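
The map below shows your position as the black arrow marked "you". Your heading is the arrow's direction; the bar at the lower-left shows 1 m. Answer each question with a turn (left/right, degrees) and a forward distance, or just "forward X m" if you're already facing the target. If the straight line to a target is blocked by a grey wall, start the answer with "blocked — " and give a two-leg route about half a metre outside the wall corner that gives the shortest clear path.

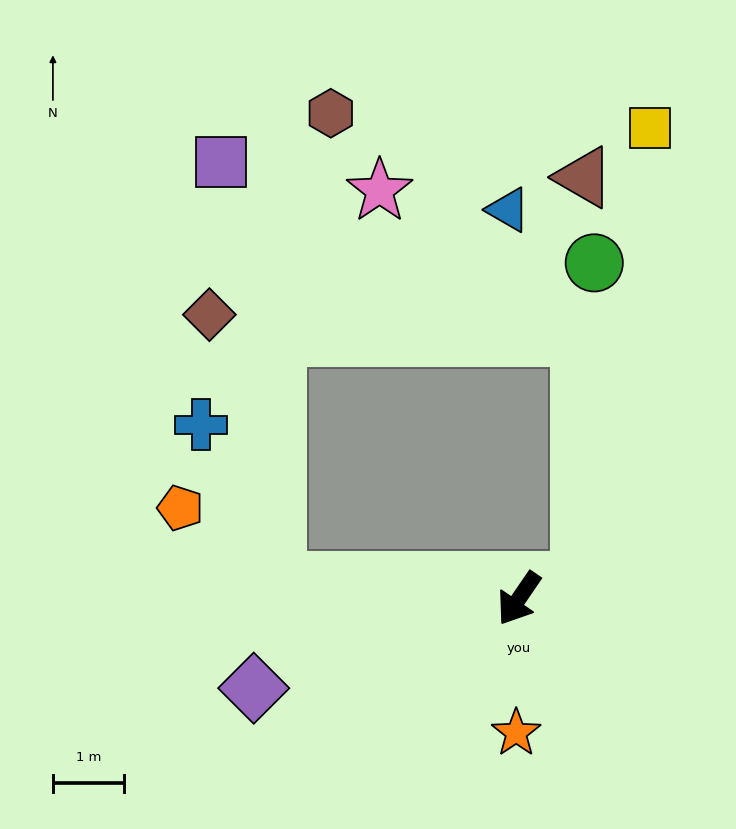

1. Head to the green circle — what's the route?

blocked — turn left 139°, forward 0.9 m, then turn left 73°, forward 4.5 m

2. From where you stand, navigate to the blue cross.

blocked — turn right 60°, forward 3.4 m, then turn right 60°, forward 2.5 m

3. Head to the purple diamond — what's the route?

turn right 37°, forward 4.0 m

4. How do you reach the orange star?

turn left 33°, forward 1.9 m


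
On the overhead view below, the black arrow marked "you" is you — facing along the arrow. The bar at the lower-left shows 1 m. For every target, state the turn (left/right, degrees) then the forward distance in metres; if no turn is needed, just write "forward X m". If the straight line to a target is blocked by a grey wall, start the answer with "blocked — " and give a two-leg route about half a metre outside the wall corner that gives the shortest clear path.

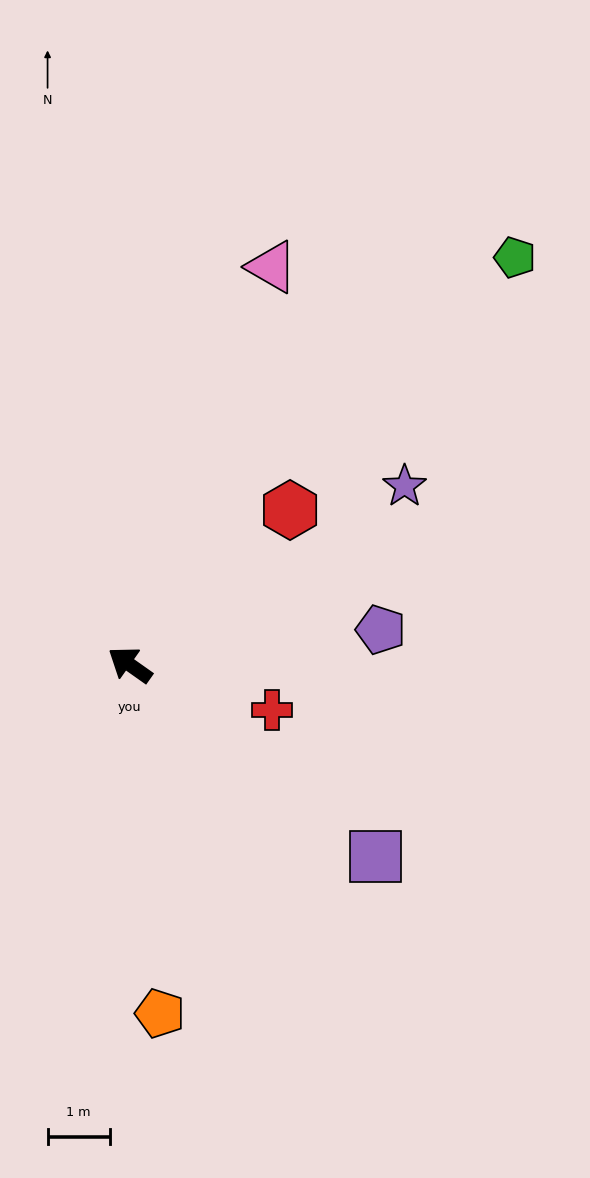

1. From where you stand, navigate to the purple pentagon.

turn right 137°, forward 4.1 m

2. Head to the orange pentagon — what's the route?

turn left 130°, forward 5.6 m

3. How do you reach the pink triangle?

turn right 74°, forward 6.8 m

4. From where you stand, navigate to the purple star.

turn right 112°, forward 5.3 m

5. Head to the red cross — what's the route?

turn right 162°, forward 2.4 m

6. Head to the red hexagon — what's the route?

turn right 101°, forward 3.6 m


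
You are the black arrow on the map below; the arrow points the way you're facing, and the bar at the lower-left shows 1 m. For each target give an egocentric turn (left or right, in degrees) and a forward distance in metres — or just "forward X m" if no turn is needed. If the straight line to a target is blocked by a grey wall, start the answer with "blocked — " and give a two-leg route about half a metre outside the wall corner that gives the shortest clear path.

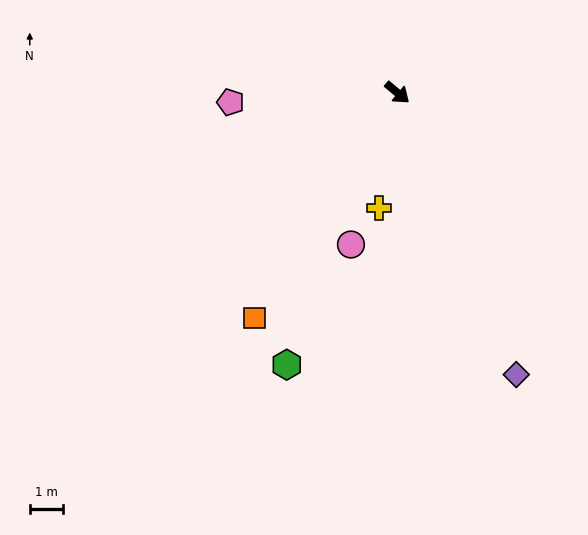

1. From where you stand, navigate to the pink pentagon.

turn right 137°, forward 4.9 m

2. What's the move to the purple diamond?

turn right 27°, forward 9.1 m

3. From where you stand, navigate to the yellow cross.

turn right 59°, forward 3.5 m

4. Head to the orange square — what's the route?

turn right 83°, forward 7.9 m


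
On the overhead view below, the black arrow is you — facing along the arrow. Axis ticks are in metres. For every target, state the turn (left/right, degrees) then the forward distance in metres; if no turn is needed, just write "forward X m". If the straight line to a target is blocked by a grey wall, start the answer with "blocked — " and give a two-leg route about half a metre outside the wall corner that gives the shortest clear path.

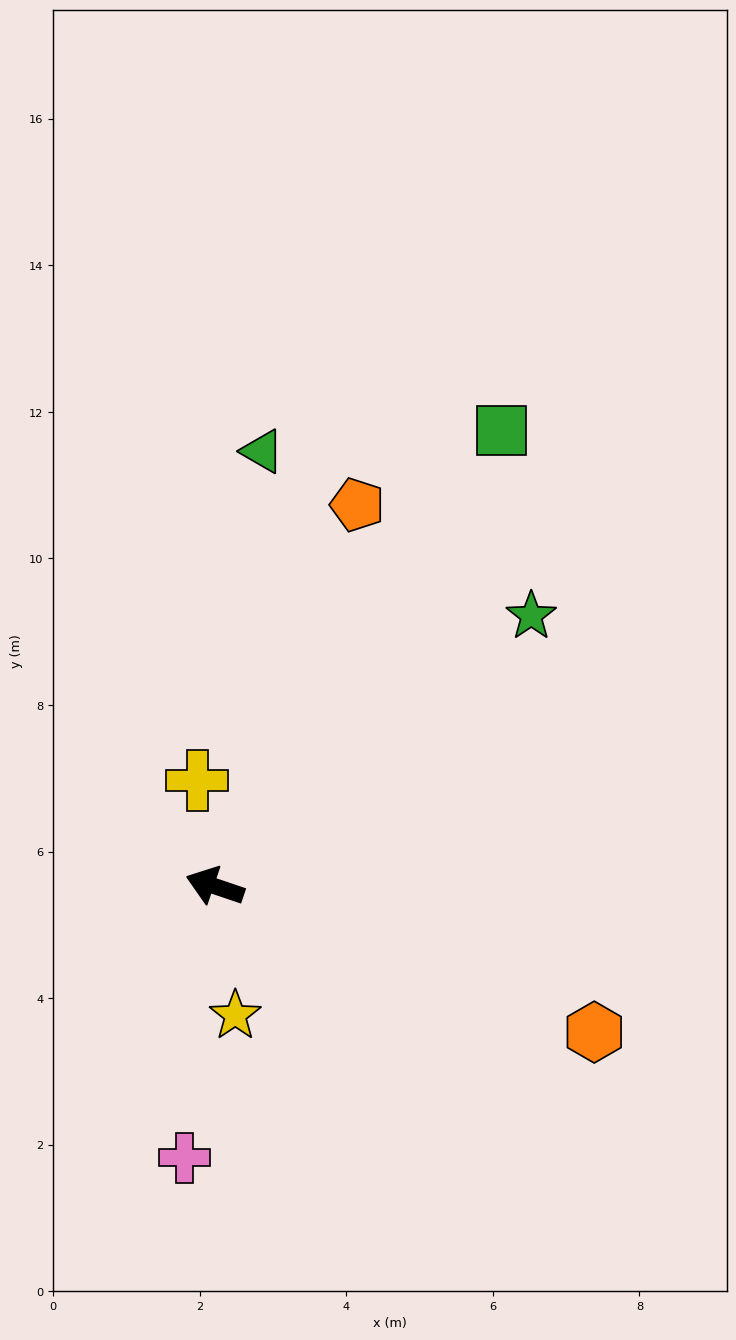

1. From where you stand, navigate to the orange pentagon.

turn right 92°, forward 5.6 m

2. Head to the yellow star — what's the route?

turn left 118°, forward 1.8 m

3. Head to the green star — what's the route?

turn right 121°, forward 5.7 m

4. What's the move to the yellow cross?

turn right 62°, forward 1.5 m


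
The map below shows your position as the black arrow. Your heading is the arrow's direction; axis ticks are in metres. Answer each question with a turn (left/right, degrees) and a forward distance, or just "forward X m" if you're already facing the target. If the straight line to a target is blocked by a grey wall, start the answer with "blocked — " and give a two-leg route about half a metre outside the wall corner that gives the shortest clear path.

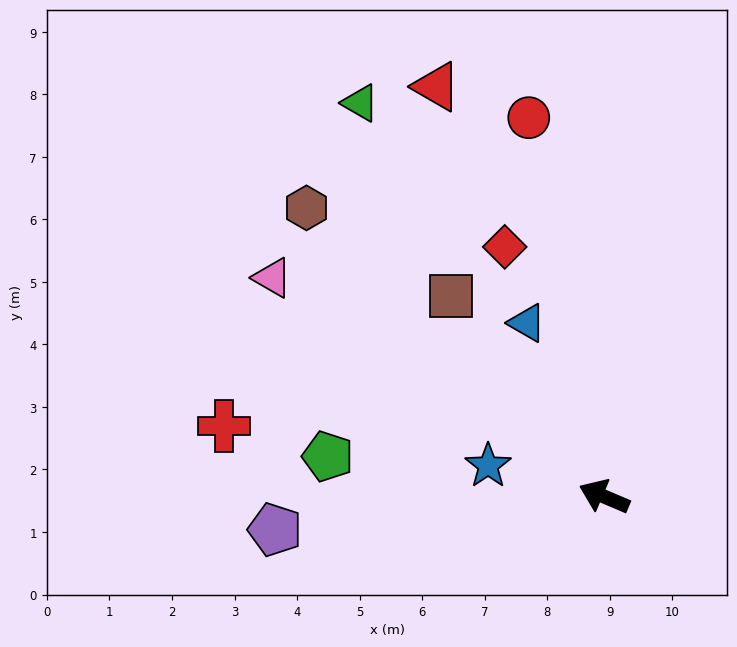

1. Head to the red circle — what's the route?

turn right 56°, forward 6.2 m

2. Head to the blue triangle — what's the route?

turn right 43°, forward 3.0 m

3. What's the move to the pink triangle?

turn right 10°, forward 6.4 m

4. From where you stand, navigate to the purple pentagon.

turn left 29°, forward 5.3 m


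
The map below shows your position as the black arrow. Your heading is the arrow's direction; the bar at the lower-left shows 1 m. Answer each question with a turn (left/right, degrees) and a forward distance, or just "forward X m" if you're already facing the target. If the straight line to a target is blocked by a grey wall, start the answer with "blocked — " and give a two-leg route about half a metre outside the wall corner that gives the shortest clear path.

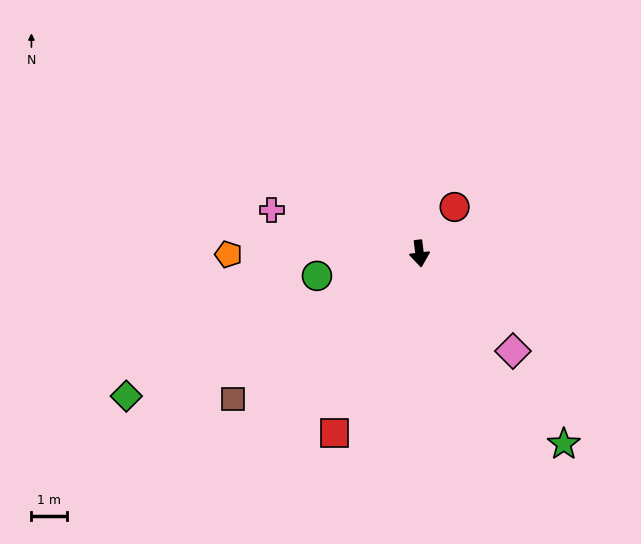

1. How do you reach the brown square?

turn right 59°, forward 6.6 m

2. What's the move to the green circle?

turn right 85°, forward 2.9 m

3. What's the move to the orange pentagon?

turn right 97°, forward 5.3 m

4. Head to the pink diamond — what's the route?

turn left 37°, forward 3.8 m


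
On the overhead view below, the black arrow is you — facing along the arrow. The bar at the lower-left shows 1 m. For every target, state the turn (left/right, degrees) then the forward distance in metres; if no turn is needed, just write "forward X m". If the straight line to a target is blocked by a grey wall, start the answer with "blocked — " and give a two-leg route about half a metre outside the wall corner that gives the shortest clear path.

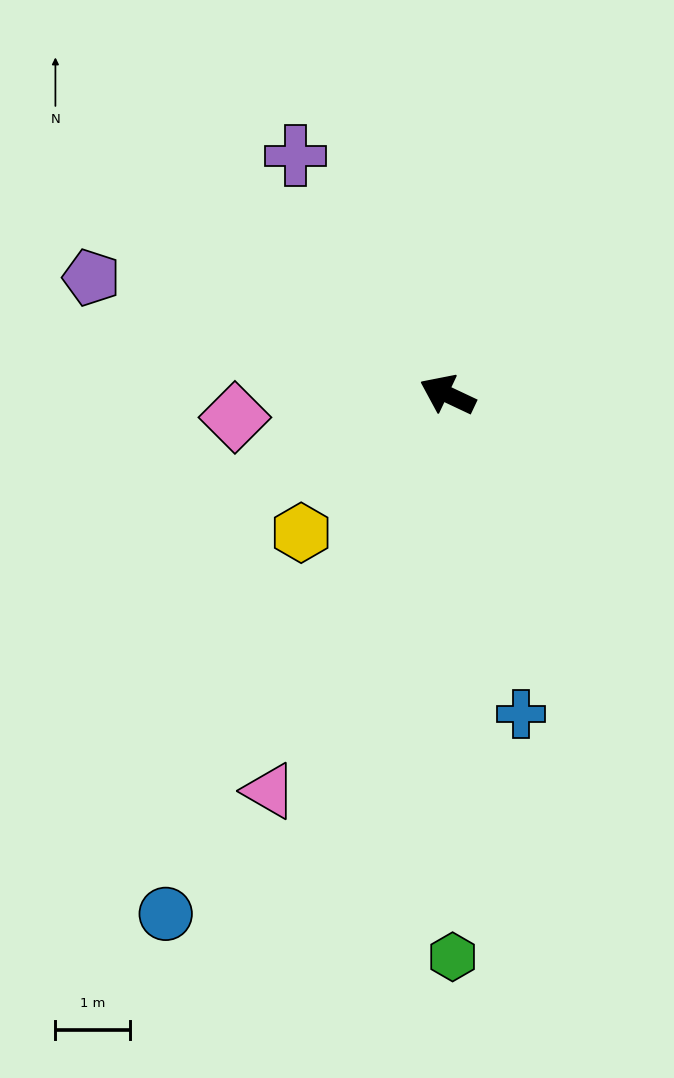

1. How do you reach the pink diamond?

turn left 31°, forward 2.9 m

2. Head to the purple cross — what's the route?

turn right 32°, forward 3.8 m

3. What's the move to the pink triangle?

turn left 91°, forward 5.8 m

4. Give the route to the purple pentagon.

turn left 7°, forward 5.0 m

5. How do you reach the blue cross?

turn left 128°, forward 4.4 m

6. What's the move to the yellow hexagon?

turn left 69°, forward 2.7 m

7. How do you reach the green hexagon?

turn left 116°, forward 7.5 m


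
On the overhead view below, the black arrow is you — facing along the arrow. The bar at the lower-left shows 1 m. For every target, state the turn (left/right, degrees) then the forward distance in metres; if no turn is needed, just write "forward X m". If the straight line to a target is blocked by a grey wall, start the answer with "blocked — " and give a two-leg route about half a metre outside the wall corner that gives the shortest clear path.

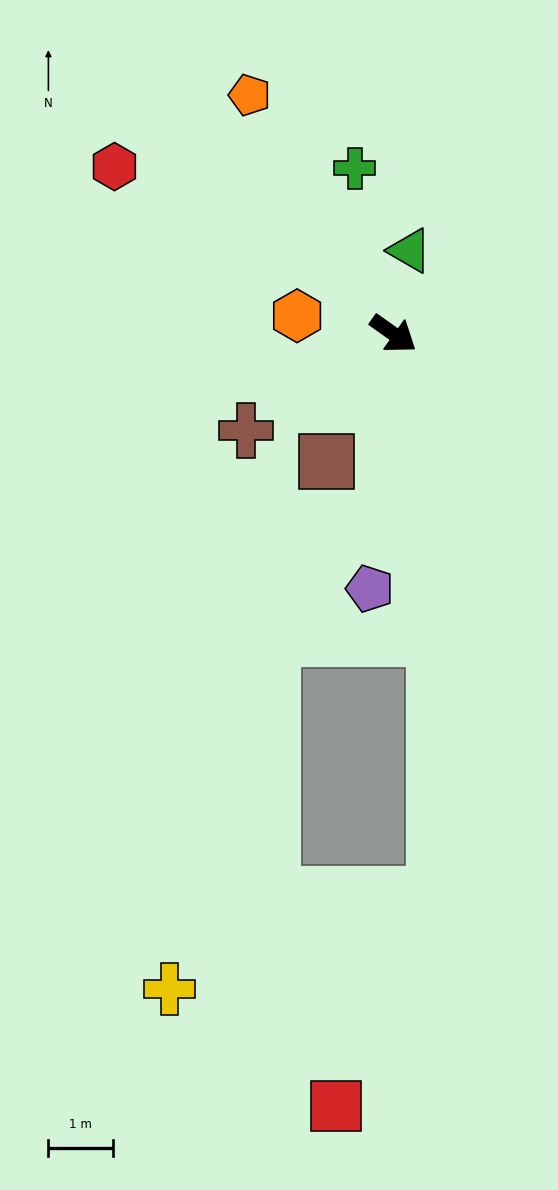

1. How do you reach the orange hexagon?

turn right 155°, forward 1.5 m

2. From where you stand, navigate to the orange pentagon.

turn left 157°, forward 4.3 m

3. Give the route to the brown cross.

turn right 111°, forward 2.7 m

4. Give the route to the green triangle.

turn left 114°, forward 1.3 m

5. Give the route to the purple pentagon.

turn right 60°, forward 3.9 m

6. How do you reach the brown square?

turn right 82°, forward 2.2 m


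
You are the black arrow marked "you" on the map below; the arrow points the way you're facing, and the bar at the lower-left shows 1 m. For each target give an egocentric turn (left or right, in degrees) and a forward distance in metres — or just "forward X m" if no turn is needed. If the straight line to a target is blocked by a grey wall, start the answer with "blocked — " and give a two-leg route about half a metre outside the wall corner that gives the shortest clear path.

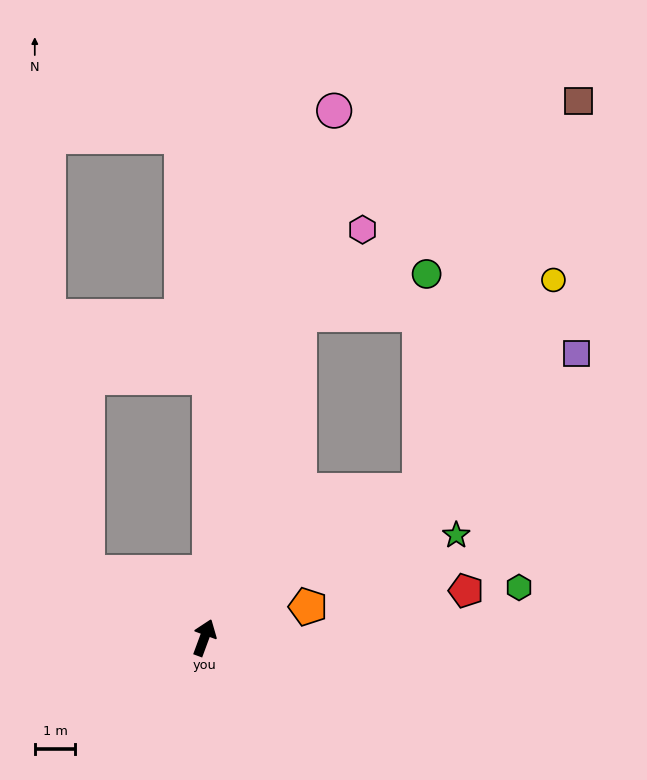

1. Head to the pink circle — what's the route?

turn left 6°, forward 13.3 m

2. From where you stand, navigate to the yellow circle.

blocked — turn right 35°, forward 6.4 m, then turn left 23°, forward 6.1 m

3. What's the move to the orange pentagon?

turn right 53°, forward 2.7 m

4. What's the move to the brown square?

blocked — turn right 35°, forward 6.4 m, then turn left 33°, forward 10.3 m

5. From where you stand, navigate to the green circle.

blocked — turn left 4°, forward 8.3 m, then turn right 56°, forward 3.3 m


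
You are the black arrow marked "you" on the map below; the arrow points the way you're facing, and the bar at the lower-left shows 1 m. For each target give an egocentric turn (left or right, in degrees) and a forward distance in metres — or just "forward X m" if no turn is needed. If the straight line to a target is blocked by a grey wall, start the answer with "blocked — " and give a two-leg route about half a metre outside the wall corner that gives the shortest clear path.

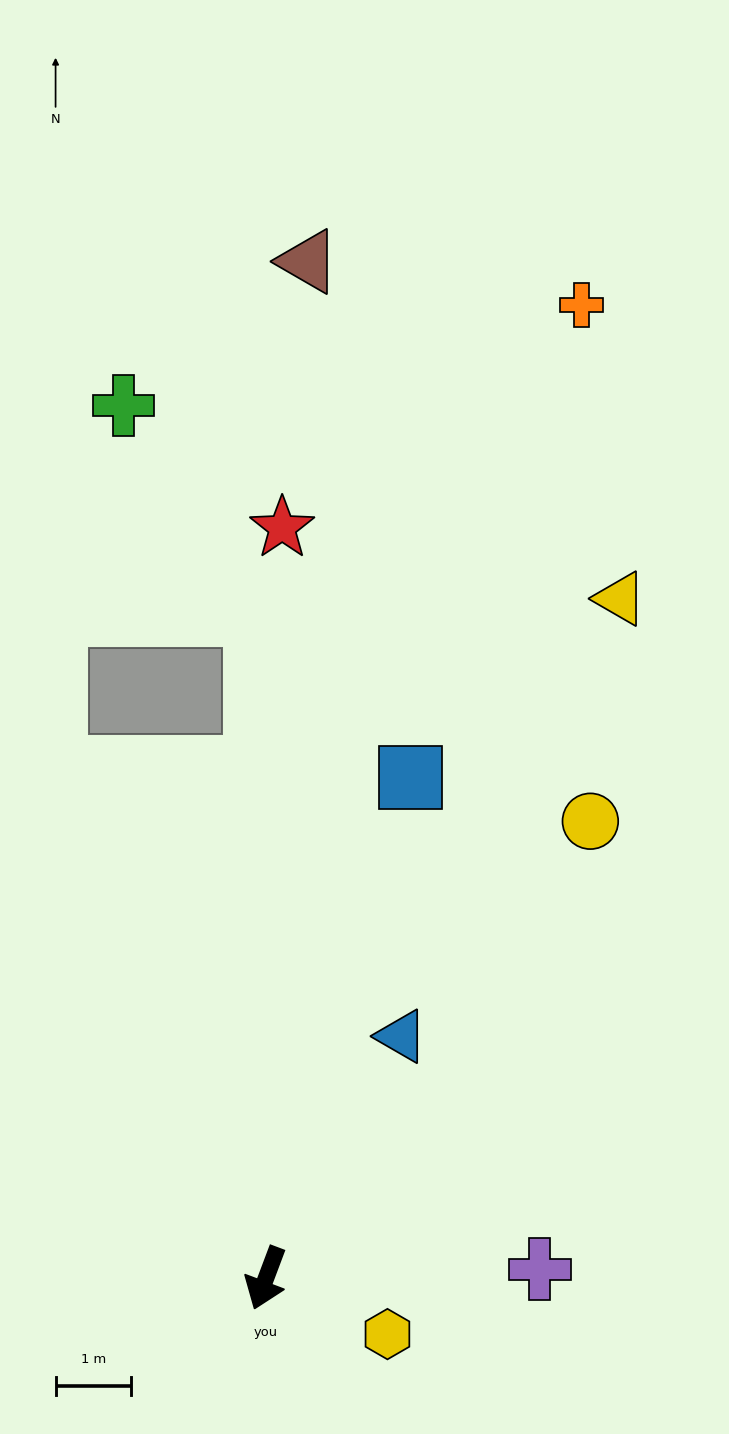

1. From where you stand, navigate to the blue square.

turn right 175°, forward 6.9 m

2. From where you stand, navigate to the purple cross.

turn left 113°, forward 3.6 m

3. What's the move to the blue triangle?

turn left 171°, forward 3.7 m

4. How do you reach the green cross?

blocked — turn right 159°, forward 8.8 m, then turn left 32°, forward 3.3 m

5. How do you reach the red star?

turn right 161°, forward 10.0 m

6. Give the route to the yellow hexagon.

turn left 86°, forward 1.8 m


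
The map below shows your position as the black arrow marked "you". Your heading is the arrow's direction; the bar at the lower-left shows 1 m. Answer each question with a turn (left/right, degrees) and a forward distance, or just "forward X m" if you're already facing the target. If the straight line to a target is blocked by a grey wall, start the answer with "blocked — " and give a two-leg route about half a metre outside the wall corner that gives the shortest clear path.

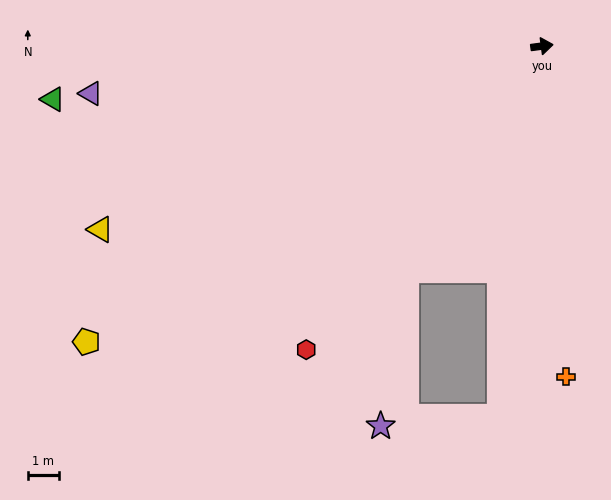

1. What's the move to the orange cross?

turn right 93°, forward 10.7 m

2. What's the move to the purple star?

blocked — turn right 129°, forward 8.5 m, then turn left 22°, forward 5.1 m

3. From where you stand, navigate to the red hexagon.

turn right 135°, forward 12.4 m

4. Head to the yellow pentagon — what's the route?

turn right 155°, forward 17.6 m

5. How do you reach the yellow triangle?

turn right 165°, forward 15.5 m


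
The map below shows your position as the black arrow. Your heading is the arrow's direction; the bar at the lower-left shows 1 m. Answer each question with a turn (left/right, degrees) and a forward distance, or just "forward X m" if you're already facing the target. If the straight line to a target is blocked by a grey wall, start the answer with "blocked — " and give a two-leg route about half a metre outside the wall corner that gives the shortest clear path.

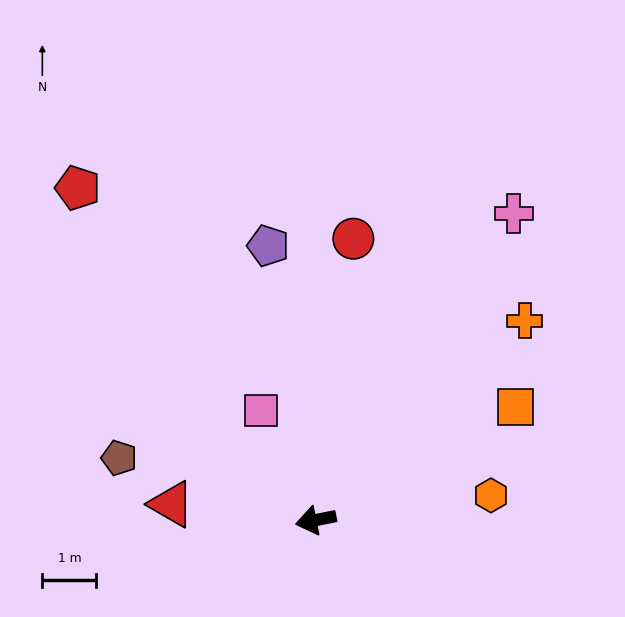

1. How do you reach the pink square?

turn right 75°, forward 2.3 m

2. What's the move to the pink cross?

turn right 134°, forward 6.7 m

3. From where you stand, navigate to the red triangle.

turn right 18°, forward 2.7 m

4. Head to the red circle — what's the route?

turn right 109°, forward 5.2 m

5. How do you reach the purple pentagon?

turn right 92°, forward 5.1 m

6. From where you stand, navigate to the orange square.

turn right 162°, forward 4.2 m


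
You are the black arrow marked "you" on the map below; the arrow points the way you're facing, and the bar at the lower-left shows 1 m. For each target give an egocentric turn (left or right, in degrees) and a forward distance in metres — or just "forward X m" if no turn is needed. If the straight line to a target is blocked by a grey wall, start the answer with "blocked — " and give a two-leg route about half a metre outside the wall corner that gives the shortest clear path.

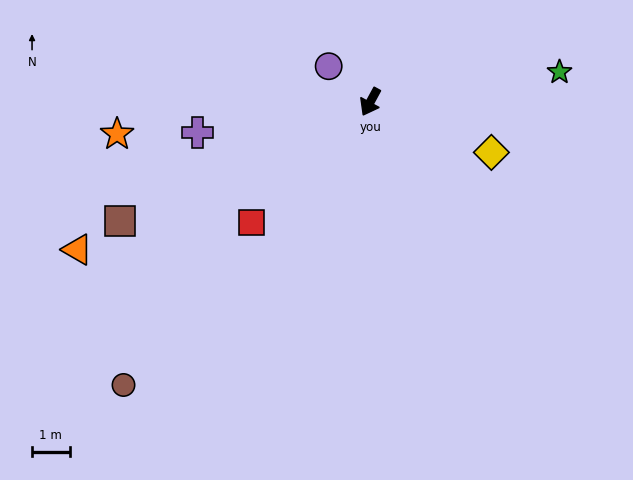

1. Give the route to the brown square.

turn right 36°, forward 7.4 m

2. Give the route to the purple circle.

turn right 102°, forward 1.5 m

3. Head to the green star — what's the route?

turn left 127°, forward 5.1 m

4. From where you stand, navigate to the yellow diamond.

turn left 96°, forward 3.5 m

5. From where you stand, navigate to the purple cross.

turn right 51°, forward 4.7 m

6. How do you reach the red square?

turn right 16°, forward 4.5 m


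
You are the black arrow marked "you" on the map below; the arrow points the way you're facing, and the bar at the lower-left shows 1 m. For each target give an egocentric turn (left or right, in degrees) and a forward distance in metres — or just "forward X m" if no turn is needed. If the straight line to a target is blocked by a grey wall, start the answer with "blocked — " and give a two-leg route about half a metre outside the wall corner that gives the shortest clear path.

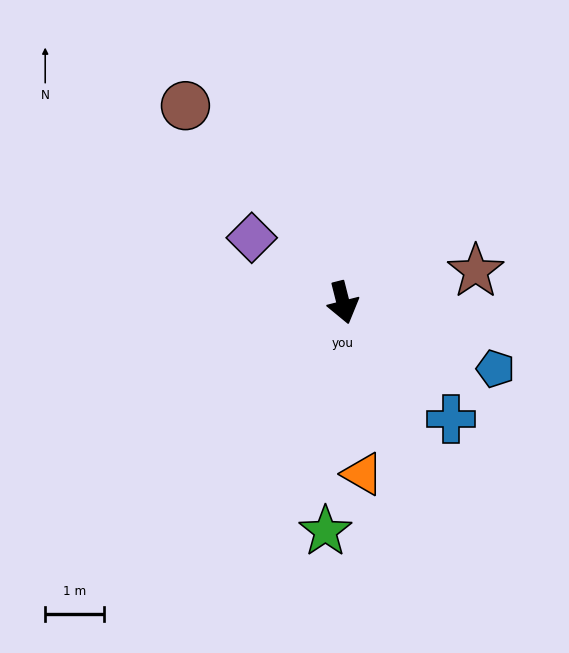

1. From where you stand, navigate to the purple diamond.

turn right 140°, forward 1.9 m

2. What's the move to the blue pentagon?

turn left 52°, forward 2.8 m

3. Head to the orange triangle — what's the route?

turn right 8°, forward 2.9 m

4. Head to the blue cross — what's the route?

turn left 29°, forward 2.7 m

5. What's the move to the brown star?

turn left 89°, forward 2.3 m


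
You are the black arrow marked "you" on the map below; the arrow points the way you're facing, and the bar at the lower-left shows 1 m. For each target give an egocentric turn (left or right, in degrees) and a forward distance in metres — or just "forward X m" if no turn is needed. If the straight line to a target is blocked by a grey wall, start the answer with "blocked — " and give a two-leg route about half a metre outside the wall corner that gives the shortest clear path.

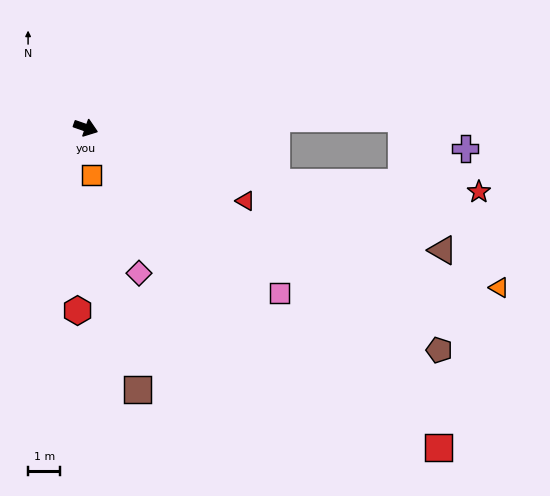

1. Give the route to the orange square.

turn right 64°, forward 1.5 m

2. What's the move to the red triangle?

turn right 5°, forward 5.5 m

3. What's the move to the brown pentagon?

turn right 13°, forward 13.0 m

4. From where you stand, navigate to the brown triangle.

forward 11.7 m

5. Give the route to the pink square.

turn right 21°, forward 7.9 m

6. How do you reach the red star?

blocked — turn left 3°, forward 6.2 m, then turn left 14°, forward 6.3 m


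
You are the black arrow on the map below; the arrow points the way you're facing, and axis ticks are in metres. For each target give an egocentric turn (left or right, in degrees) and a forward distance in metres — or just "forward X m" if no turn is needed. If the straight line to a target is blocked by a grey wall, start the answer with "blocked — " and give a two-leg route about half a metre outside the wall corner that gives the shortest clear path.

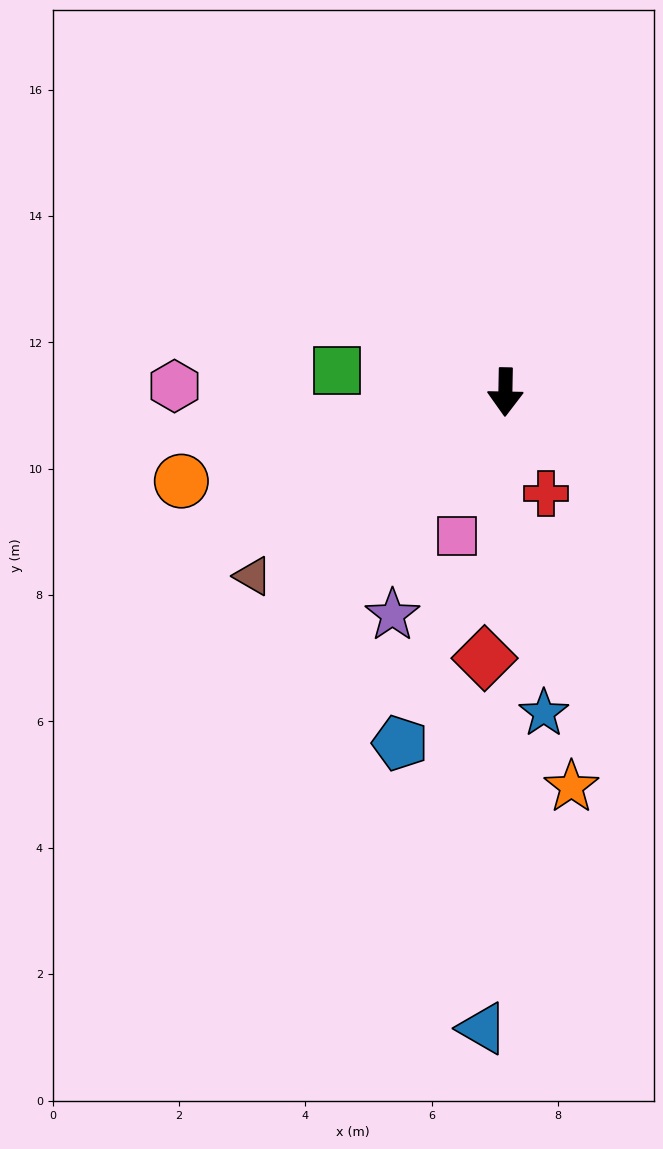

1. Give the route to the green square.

turn right 96°, forward 2.7 m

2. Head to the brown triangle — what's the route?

turn right 53°, forward 4.9 m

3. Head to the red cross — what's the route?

turn left 23°, forward 1.7 m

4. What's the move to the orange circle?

turn right 74°, forward 5.3 m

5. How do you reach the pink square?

turn right 18°, forward 2.4 m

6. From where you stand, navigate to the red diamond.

turn right 3°, forward 4.2 m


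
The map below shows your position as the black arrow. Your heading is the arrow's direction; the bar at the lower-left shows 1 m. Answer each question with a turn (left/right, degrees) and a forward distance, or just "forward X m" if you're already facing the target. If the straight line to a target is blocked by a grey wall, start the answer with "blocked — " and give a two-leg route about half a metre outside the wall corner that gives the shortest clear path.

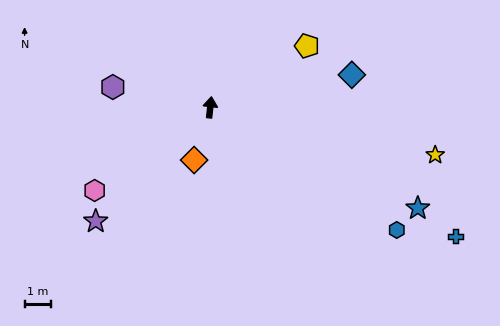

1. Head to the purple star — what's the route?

turn left 141°, forward 6.2 m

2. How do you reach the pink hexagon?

turn left 132°, forward 5.4 m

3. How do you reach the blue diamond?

turn right 71°, forward 5.5 m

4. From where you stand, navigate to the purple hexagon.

turn left 85°, forward 3.8 m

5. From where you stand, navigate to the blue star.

turn right 110°, forward 8.8 m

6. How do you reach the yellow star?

turn right 96°, forward 8.8 m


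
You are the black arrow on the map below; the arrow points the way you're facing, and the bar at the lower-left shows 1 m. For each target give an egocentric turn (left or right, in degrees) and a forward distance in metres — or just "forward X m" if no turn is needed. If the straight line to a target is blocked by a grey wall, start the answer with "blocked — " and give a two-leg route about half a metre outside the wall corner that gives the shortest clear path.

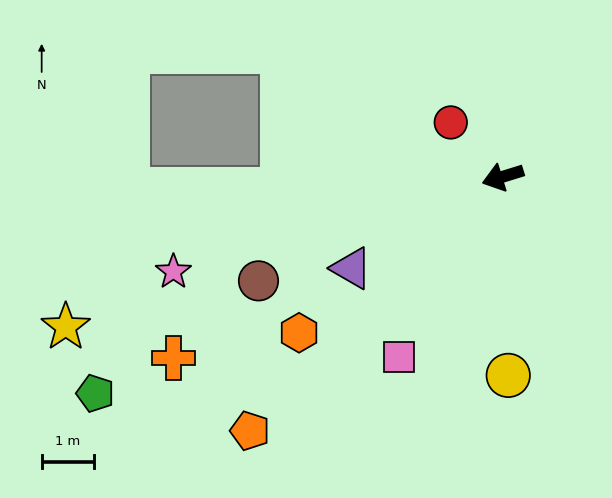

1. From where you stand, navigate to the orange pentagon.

turn left 28°, forward 6.9 m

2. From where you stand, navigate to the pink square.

turn left 43°, forward 4.0 m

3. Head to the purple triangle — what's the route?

turn left 14°, forward 3.4 m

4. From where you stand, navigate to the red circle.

turn right 63°, forward 1.4 m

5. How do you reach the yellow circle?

turn left 74°, forward 3.8 m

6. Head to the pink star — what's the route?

forward 6.6 m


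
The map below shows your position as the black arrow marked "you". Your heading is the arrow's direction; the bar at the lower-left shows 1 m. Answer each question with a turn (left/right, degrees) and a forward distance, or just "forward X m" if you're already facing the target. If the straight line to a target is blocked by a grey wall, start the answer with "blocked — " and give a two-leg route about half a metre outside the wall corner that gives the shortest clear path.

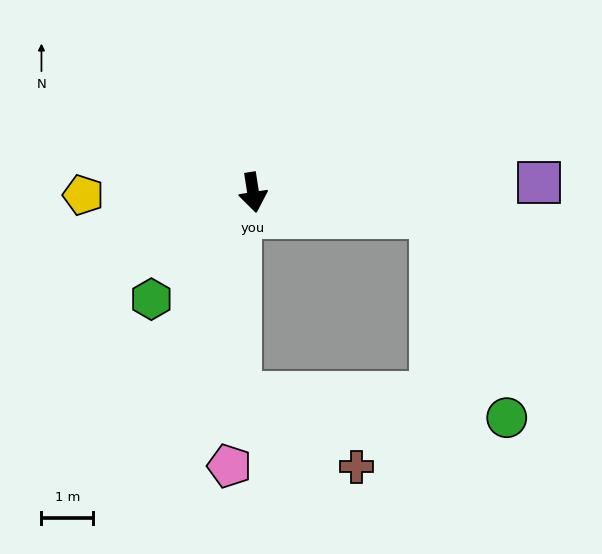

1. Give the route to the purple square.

turn left 83°, forward 5.5 m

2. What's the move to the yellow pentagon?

turn right 98°, forward 3.3 m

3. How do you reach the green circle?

blocked — turn left 73°, forward 3.5 m, then turn right 61°, forward 4.1 m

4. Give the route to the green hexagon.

turn right 52°, forward 2.9 m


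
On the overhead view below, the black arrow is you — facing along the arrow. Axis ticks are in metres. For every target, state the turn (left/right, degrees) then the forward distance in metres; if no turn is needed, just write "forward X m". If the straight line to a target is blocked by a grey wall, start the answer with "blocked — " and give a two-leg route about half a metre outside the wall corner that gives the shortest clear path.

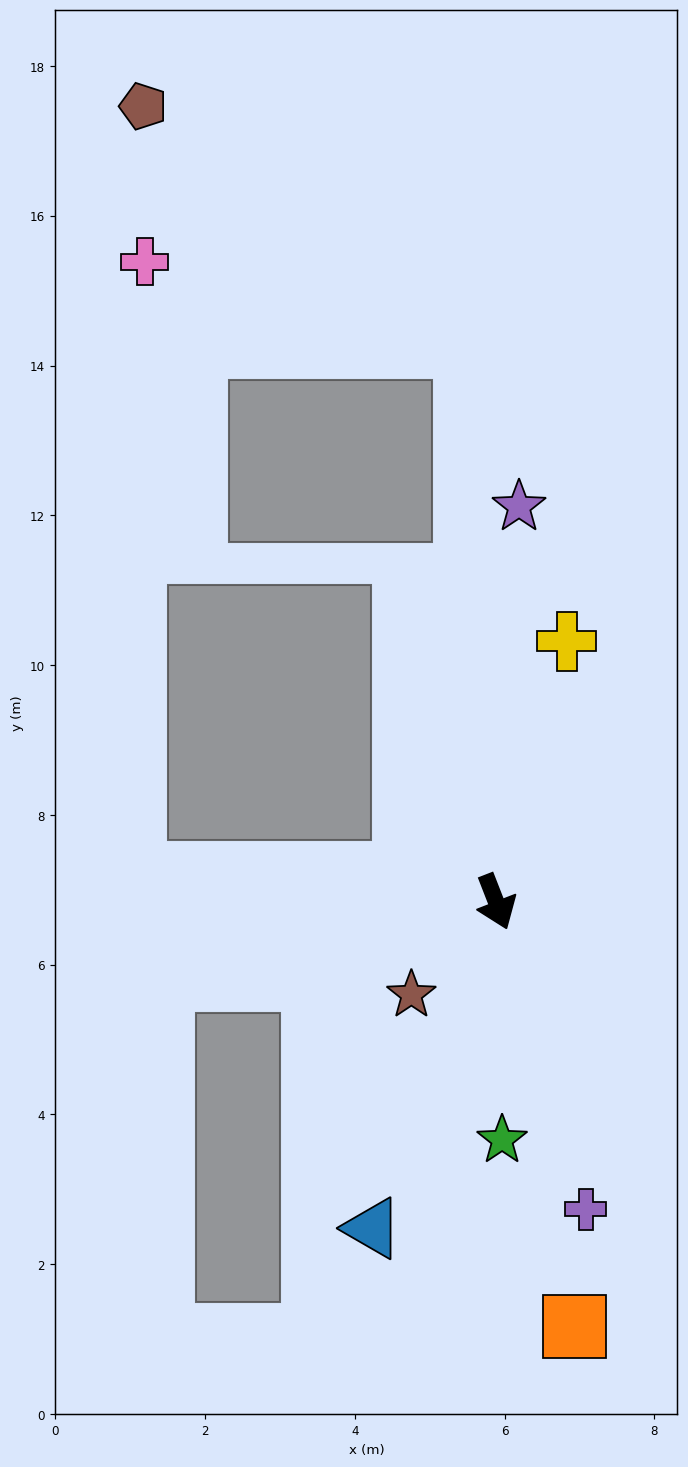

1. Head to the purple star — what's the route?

turn left 155°, forward 5.3 m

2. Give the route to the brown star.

turn right 64°, forward 1.7 m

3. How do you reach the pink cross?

blocked — turn left 162°, forward 7.4 m, then turn left 72°, forward 4.4 m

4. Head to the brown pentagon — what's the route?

blocked — turn left 162°, forward 7.4 m, then turn left 50°, forward 5.4 m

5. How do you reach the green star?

turn right 20°, forward 3.2 m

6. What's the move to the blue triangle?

turn right 42°, forward 4.7 m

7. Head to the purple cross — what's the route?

turn right 5°, forward 4.3 m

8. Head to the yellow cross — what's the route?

turn left 144°, forward 3.6 m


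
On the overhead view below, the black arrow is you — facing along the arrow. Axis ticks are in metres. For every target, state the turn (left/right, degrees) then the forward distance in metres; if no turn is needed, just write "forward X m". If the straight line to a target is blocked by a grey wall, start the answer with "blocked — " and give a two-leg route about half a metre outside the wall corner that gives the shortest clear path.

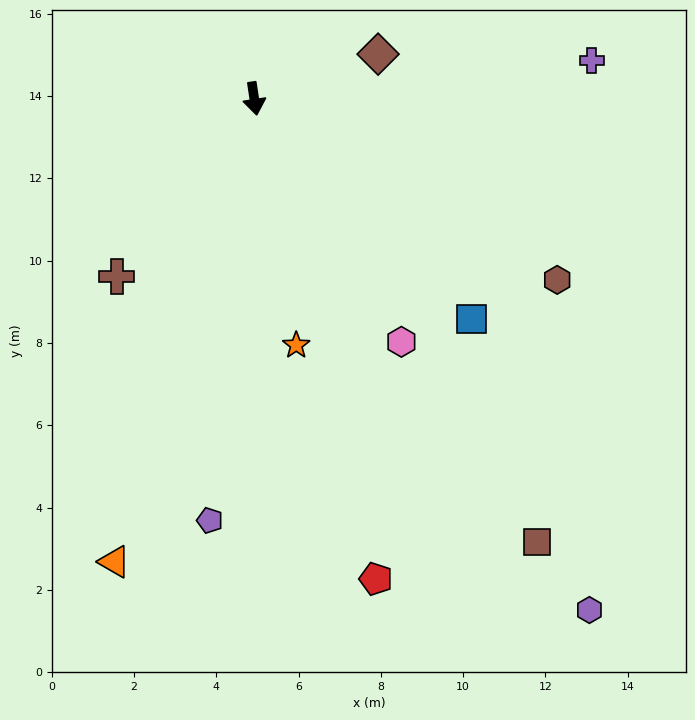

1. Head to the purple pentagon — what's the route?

turn right 15°, forward 10.3 m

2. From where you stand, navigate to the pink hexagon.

turn left 23°, forward 6.9 m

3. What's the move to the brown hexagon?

turn left 51°, forward 8.6 m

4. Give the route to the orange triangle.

turn right 25°, forward 11.8 m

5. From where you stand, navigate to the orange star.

forward 6.1 m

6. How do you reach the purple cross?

turn left 88°, forward 8.2 m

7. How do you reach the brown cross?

turn right 46°, forward 5.5 m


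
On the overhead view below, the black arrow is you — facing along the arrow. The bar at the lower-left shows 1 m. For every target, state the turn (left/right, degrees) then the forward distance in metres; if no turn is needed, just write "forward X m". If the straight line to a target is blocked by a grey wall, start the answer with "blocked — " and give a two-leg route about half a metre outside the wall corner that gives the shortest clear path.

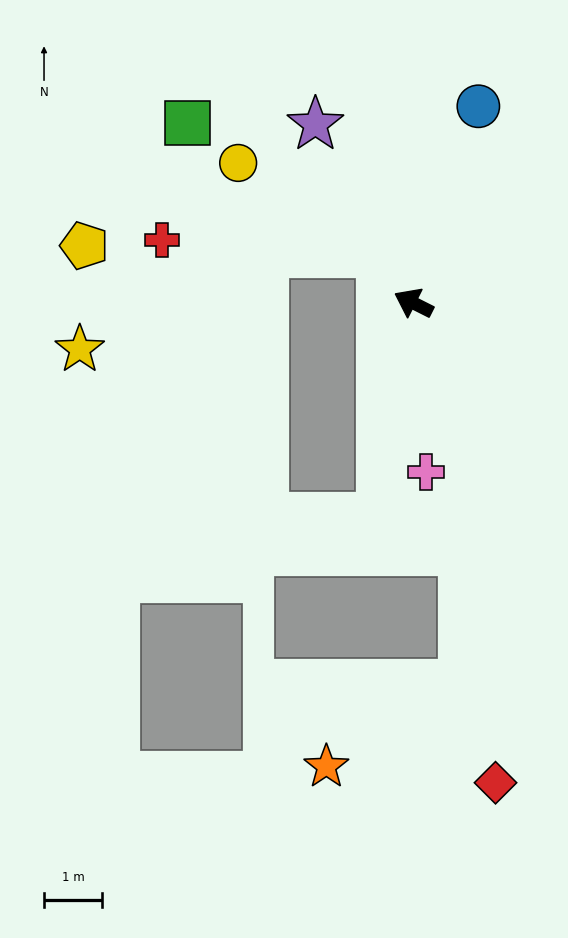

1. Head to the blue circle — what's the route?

turn right 82°, forward 3.6 m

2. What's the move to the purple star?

turn right 35°, forward 3.5 m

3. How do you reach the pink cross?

turn left 121°, forward 2.9 m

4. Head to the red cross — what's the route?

blocked — turn right 30°, forward 1.0 m, then turn left 53°, forward 3.8 m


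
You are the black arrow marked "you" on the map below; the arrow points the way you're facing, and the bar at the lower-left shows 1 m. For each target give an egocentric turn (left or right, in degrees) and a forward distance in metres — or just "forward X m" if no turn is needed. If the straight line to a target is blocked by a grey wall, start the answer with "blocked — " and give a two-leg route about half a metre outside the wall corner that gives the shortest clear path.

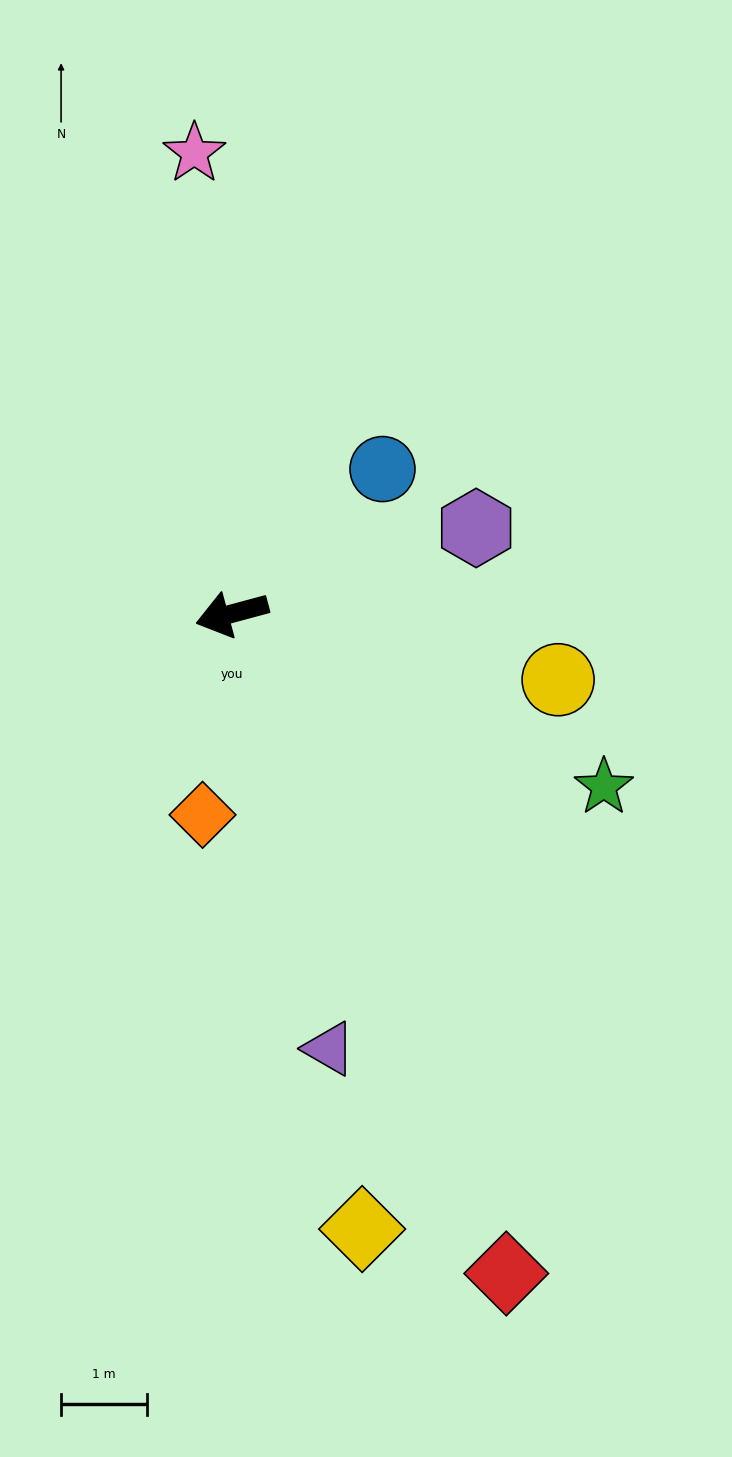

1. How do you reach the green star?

turn left 140°, forward 4.8 m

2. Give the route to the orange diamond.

turn left 67°, forward 2.4 m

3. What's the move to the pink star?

turn right 100°, forward 5.4 m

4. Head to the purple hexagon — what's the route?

turn right 176°, forward 3.0 m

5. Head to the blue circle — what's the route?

turn right 151°, forward 2.4 m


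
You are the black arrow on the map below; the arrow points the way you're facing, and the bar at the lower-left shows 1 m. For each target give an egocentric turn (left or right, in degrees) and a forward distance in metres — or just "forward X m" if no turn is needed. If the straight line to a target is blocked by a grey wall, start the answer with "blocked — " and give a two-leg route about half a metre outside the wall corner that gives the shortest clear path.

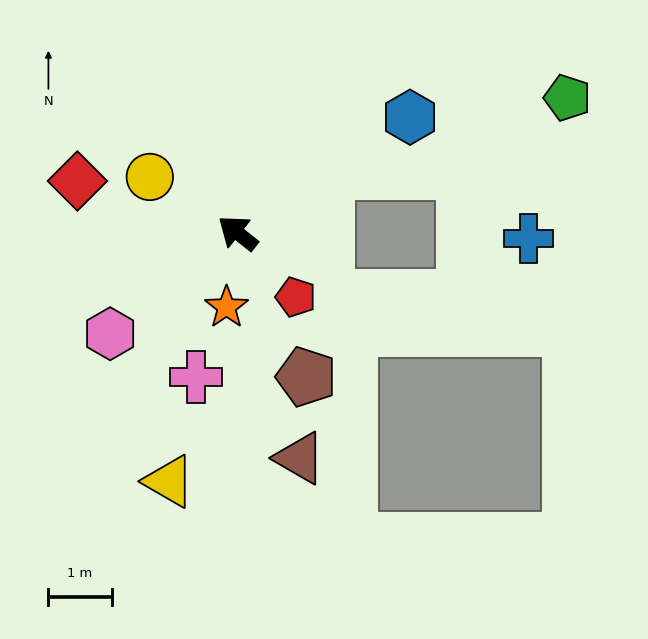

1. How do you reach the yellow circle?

turn left 6°, forward 1.6 m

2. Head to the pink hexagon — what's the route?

turn left 77°, forward 2.6 m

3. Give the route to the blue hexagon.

turn right 108°, forward 3.3 m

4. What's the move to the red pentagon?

turn left 171°, forward 1.4 m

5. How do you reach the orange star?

turn left 120°, forward 1.2 m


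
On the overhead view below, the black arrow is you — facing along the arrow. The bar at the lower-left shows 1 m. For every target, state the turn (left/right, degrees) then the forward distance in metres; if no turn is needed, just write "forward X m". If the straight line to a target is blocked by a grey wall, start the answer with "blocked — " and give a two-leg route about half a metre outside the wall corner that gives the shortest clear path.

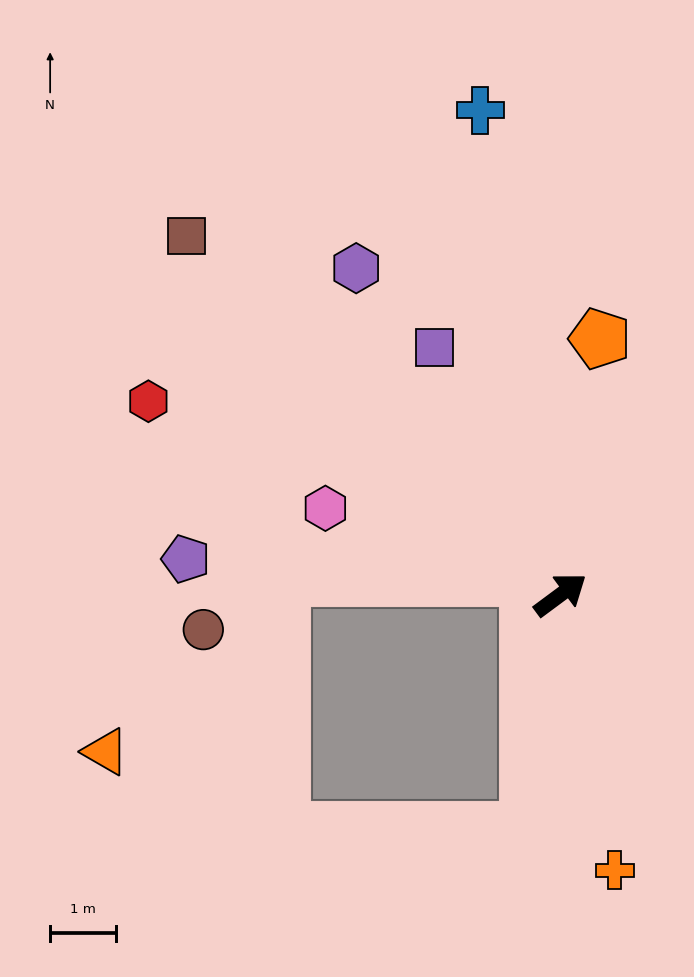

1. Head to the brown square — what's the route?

turn left 100°, forward 7.9 m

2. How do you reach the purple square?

turn left 80°, forward 4.2 m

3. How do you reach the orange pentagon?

turn left 45°, forward 3.9 m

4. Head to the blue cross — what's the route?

turn left 63°, forward 7.5 m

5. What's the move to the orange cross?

turn right 115°, forward 4.3 m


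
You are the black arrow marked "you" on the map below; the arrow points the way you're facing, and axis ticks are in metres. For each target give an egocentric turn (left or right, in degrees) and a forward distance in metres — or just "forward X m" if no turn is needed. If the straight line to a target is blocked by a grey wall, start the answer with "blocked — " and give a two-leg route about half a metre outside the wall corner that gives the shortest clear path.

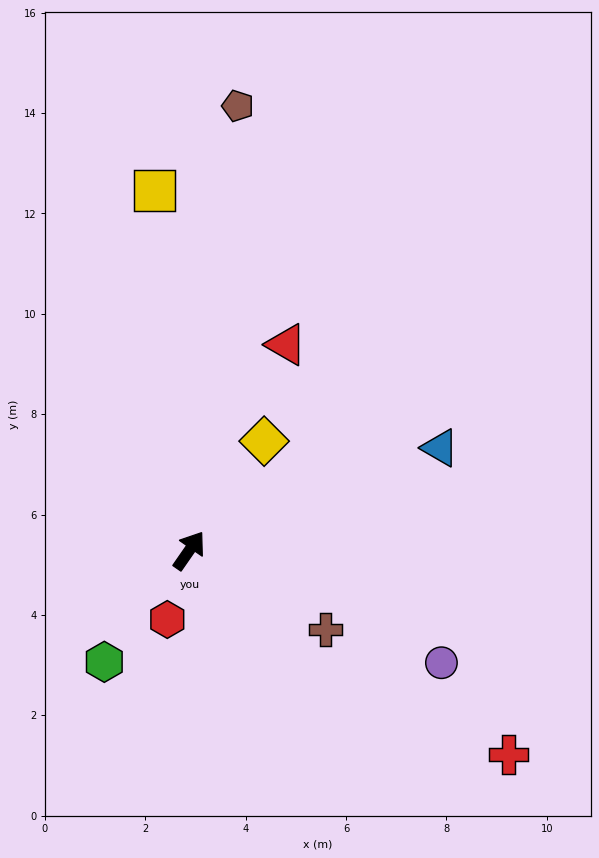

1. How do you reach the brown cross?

turn right 85°, forward 3.1 m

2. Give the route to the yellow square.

turn left 40°, forward 7.2 m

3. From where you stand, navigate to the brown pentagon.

turn left 28°, forward 8.9 m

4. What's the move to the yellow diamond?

forward 2.6 m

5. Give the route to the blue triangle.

turn right 33°, forward 5.4 m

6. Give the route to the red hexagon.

turn right 163°, forward 1.4 m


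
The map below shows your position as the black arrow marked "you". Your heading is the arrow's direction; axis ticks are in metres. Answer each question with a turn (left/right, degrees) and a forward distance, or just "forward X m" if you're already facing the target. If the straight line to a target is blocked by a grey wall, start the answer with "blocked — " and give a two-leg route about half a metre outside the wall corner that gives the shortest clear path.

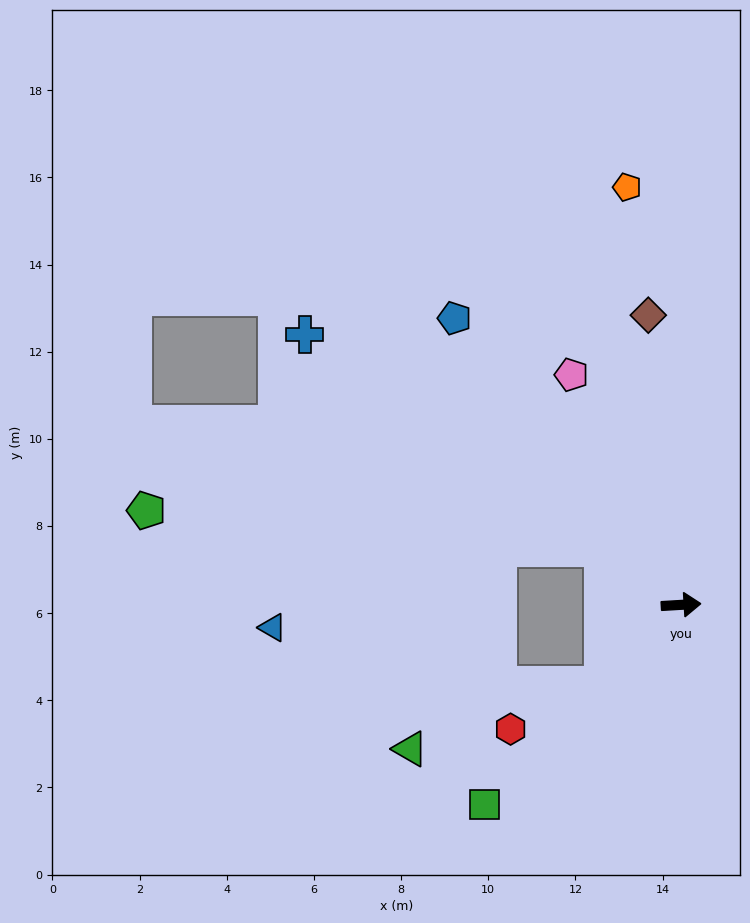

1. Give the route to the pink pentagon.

turn left 112°, forward 5.8 m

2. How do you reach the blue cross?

turn left 141°, forward 10.6 m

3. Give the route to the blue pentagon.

turn left 125°, forward 8.4 m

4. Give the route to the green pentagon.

blocked — turn left 141°, forward 2.2 m, then turn left 31°, forward 10.5 m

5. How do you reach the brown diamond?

turn left 93°, forward 6.7 m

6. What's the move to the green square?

turn right 138°, forward 6.4 m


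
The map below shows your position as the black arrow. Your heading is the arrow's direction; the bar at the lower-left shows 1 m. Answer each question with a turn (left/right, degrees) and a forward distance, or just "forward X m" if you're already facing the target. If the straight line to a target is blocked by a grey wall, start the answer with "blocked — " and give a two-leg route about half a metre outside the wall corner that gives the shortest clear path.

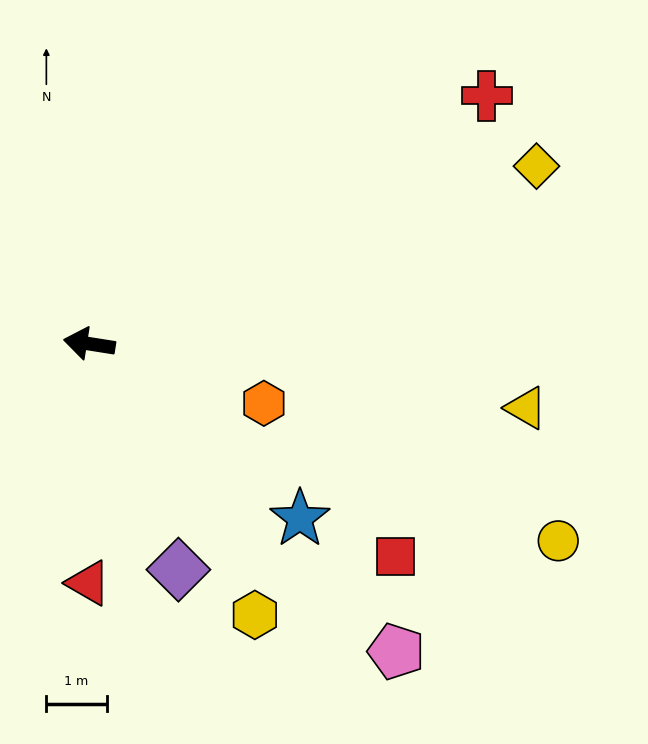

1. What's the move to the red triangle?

turn left 99°, forward 4.0 m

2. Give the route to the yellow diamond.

turn right 149°, forward 8.0 m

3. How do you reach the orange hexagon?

turn left 170°, forward 3.1 m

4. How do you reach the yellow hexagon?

turn left 130°, forward 5.3 m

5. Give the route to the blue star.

turn left 149°, forward 4.5 m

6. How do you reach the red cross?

turn right 139°, forward 7.7 m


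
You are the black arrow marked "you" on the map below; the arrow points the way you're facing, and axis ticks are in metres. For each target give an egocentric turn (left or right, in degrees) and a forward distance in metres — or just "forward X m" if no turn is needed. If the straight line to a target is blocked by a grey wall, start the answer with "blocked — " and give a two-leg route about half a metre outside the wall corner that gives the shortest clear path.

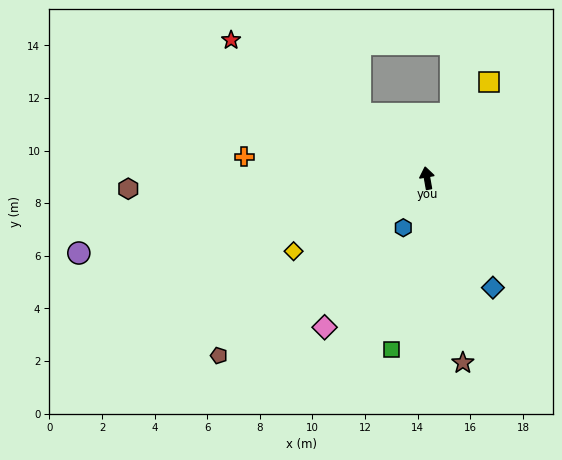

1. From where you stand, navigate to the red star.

turn left 45°, forward 9.1 m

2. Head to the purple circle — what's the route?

turn left 92°, forward 13.5 m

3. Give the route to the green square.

turn left 158°, forward 6.7 m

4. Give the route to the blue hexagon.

turn left 144°, forward 2.1 m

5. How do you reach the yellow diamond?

turn left 109°, forward 5.8 m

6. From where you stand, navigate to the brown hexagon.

turn left 82°, forward 11.4 m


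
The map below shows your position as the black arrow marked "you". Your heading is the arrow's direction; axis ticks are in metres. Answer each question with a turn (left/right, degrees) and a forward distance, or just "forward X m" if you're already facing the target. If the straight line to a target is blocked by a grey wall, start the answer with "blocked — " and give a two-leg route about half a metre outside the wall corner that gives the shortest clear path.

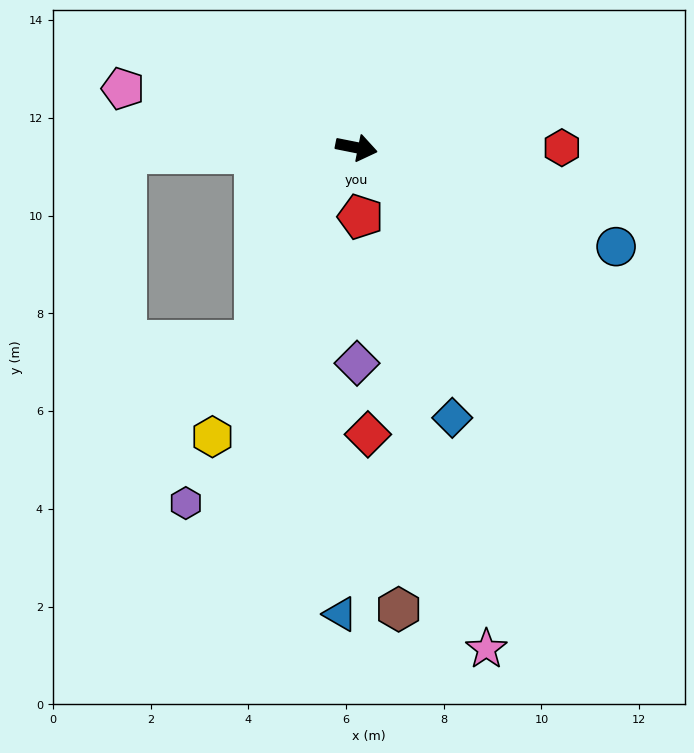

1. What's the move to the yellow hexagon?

turn right 105°, forward 6.6 m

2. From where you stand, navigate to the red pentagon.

turn right 75°, forward 1.4 m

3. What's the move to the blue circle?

turn right 10°, forward 5.7 m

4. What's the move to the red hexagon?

turn left 11°, forward 4.2 m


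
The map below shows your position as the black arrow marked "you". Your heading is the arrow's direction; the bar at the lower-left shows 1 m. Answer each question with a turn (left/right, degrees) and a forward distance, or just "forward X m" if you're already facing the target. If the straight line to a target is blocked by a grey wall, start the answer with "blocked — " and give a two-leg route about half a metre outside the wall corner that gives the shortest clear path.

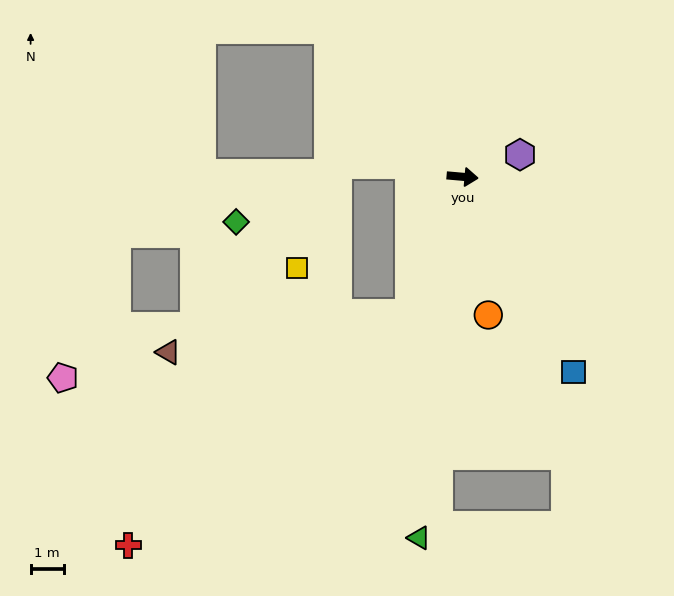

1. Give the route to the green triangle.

turn right 92°, forward 10.9 m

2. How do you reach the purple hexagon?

turn left 26°, forward 1.8 m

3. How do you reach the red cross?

blocked — turn right 106°, forward 4.4 m, then turn right 29°, forward 10.9 m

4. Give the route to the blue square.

turn right 55°, forward 6.8 m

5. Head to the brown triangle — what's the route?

blocked — turn right 106°, forward 4.4 m, then turn right 60°, forward 7.3 m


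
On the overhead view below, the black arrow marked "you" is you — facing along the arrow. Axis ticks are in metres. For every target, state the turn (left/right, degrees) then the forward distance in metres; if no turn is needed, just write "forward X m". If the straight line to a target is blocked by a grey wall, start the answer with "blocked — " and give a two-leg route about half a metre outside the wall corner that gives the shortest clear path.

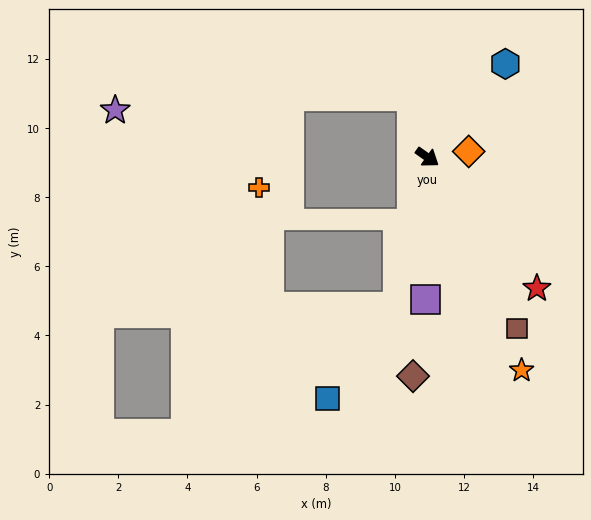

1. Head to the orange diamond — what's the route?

turn left 43°, forward 1.2 m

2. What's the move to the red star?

turn right 15°, forward 4.9 m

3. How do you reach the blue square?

blocked — turn right 66°, forward 4.4 m, then turn right 26°, forward 3.4 m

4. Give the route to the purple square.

turn right 55°, forward 4.1 m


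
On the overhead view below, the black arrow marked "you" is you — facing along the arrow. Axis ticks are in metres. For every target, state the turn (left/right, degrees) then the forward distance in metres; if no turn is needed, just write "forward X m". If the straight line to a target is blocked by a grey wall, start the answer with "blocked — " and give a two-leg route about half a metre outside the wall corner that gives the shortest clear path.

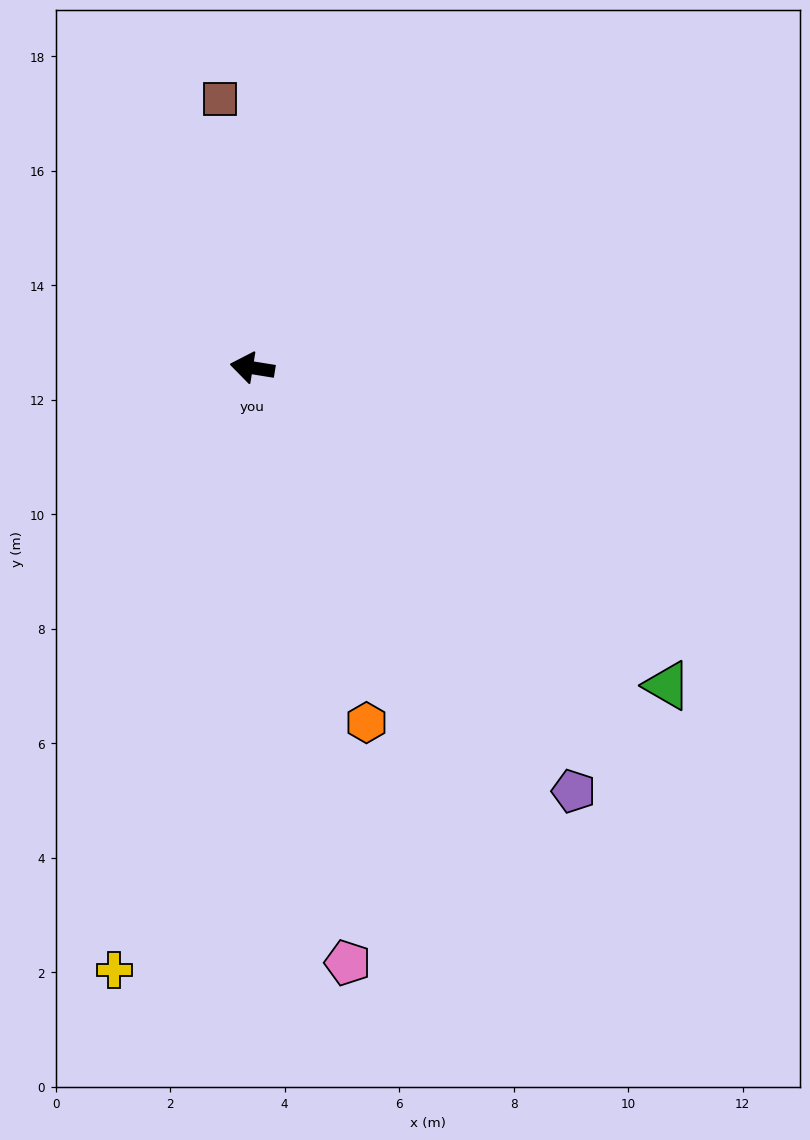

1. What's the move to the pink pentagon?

turn left 108°, forward 10.5 m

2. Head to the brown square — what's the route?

turn right 74°, forward 4.7 m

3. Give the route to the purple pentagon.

turn left 136°, forward 9.3 m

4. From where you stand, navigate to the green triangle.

turn left 152°, forward 9.1 m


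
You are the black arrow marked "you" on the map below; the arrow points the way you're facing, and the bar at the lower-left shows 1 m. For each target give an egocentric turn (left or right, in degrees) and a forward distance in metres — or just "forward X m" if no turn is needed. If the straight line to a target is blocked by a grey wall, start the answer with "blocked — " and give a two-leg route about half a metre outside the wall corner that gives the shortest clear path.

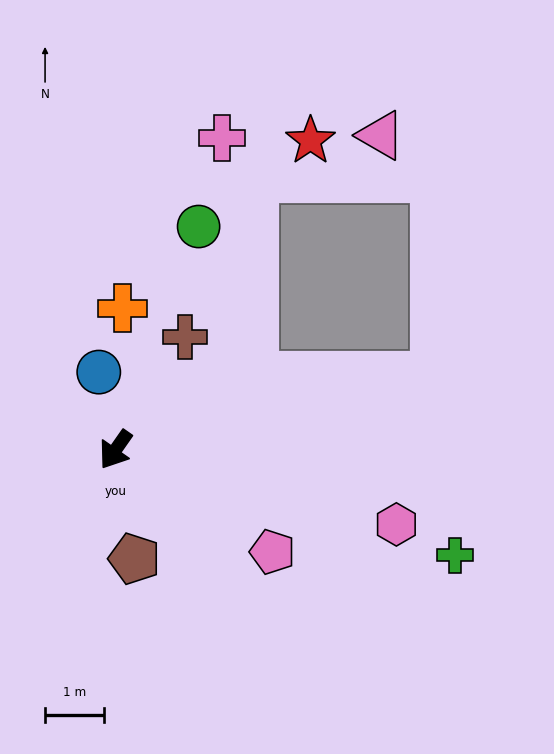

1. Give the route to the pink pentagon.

turn left 92°, forward 3.2 m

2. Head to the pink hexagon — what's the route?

turn left 110°, forward 4.9 m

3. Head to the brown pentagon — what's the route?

turn left 45°, forward 1.9 m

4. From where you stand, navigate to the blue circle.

turn right 133°, forward 1.3 m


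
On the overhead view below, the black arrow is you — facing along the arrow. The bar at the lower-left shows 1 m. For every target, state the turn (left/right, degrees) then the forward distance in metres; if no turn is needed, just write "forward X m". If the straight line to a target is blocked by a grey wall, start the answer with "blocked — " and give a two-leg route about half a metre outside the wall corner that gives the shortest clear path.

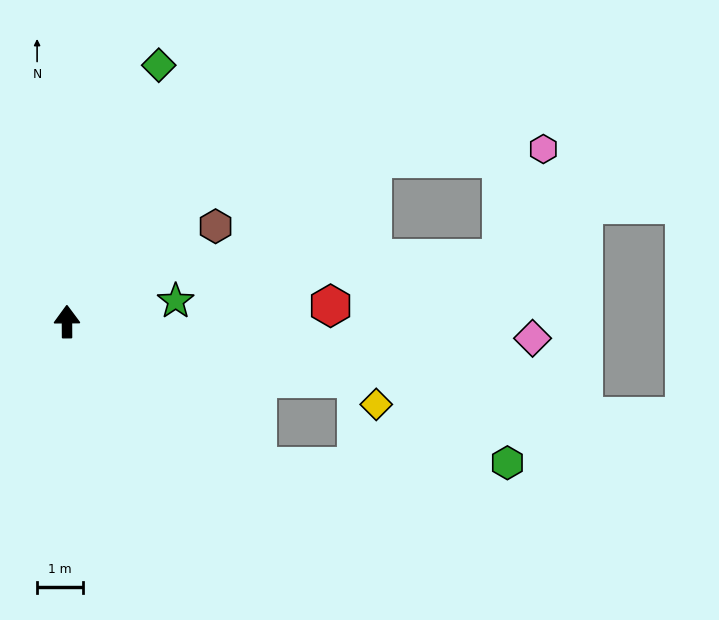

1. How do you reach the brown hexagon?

turn right 58°, forward 3.9 m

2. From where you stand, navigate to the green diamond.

turn right 20°, forward 6.0 m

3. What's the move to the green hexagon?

blocked — turn right 127°, forward 5.3 m, then turn left 38°, forward 5.5 m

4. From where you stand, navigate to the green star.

turn right 80°, forward 2.4 m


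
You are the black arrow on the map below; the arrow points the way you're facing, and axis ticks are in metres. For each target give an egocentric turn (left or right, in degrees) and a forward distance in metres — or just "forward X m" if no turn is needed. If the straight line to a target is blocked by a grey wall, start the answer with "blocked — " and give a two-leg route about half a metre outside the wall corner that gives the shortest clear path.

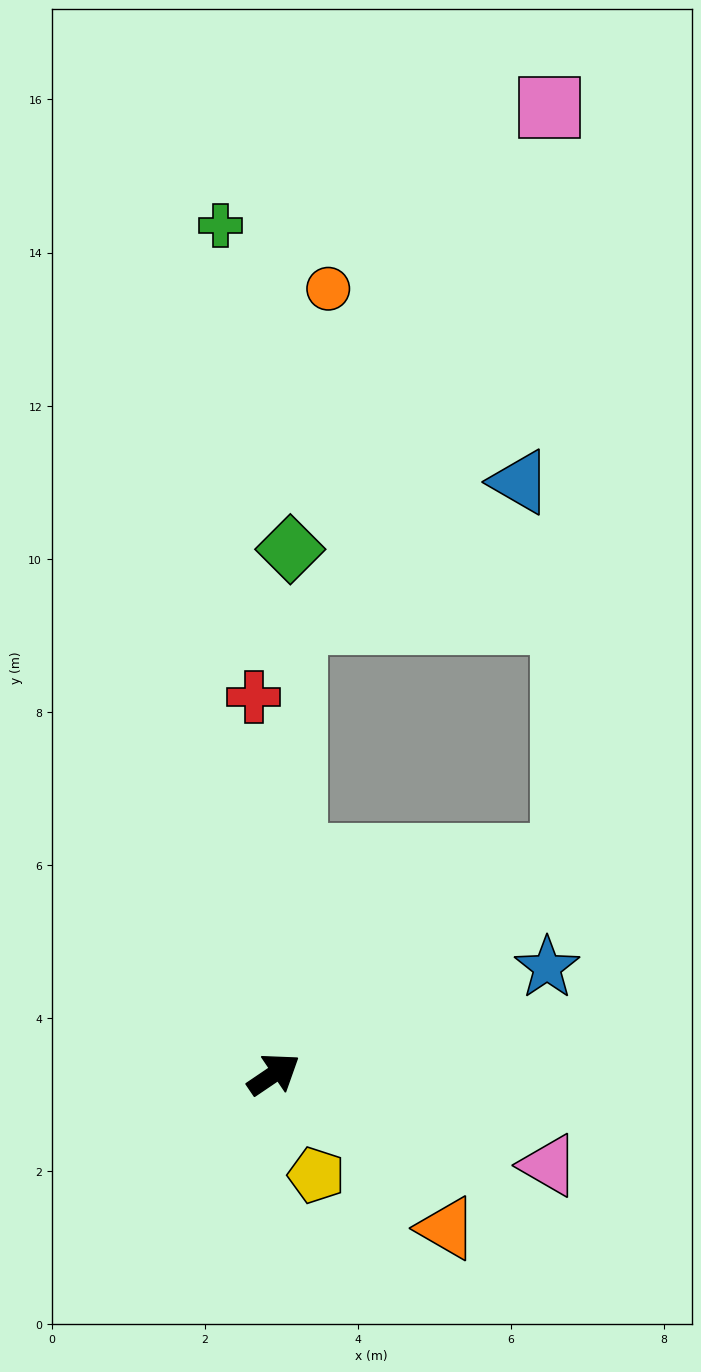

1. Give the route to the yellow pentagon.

turn right 101°, forward 1.4 m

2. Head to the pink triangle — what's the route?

turn right 52°, forward 3.8 m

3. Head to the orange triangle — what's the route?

turn right 76°, forward 3.0 m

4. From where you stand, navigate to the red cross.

turn left 59°, forward 4.9 m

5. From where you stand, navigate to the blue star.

turn right 13°, forward 3.8 m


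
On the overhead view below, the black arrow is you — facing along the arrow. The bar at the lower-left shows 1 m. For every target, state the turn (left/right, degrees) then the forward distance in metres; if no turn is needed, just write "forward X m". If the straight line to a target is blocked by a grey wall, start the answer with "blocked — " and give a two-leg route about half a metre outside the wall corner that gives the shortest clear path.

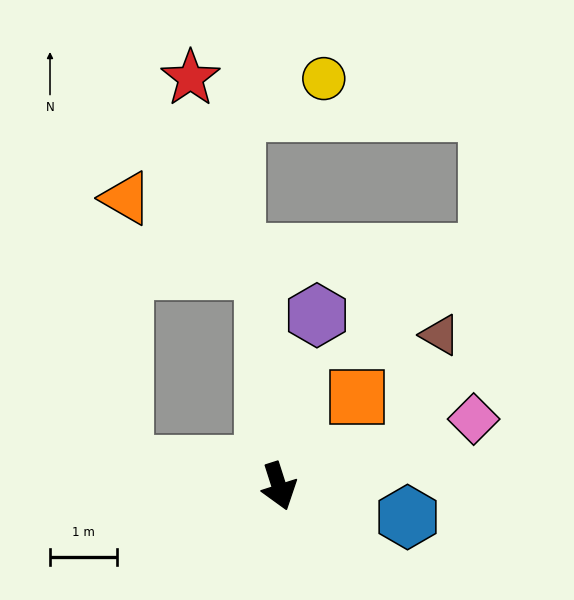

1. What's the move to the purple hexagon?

turn left 150°, forward 2.6 m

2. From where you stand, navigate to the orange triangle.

blocked — turn left 167°, forward 3.2 m, then turn left 57°, forward 2.3 m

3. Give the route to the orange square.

turn left 121°, forward 1.8 m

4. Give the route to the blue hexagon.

turn left 59°, forward 2.0 m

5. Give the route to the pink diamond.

turn left 91°, forward 3.1 m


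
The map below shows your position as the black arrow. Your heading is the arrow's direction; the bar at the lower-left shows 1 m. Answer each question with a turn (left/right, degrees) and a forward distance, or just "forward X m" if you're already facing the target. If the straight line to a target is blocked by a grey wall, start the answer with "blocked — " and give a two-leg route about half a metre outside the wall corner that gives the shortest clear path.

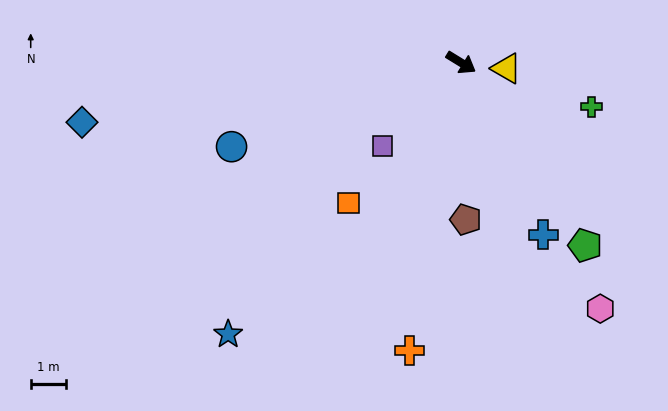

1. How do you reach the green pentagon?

turn right 24°, forward 6.2 m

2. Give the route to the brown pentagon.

turn right 57°, forward 4.4 m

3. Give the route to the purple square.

turn right 102°, forward 3.2 m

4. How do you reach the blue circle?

turn right 128°, forward 6.9 m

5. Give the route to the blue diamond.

turn right 140°, forward 10.8 m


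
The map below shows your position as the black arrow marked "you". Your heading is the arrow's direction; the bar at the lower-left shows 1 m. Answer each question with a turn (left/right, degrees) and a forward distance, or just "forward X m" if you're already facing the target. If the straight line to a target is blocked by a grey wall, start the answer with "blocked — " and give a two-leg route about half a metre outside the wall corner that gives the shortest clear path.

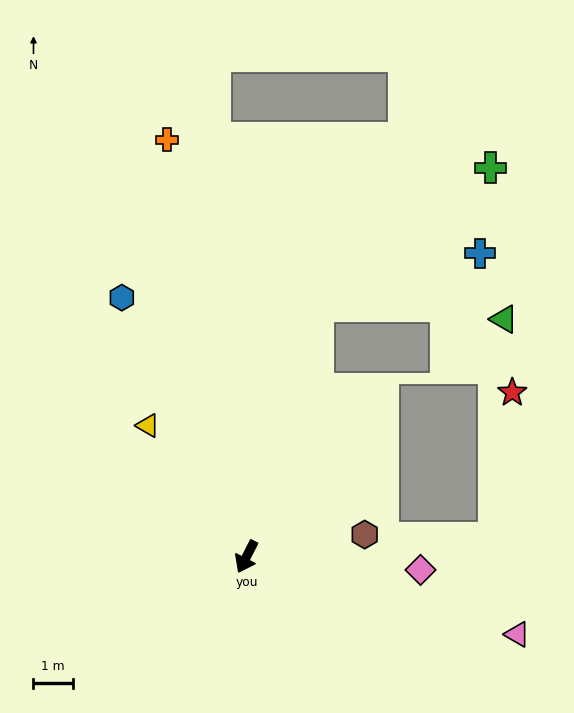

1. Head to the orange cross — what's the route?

turn right 142°, forward 10.8 m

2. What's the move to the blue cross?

blocked — turn right 169°, forward 6.6 m, then turn right 56°, forward 4.3 m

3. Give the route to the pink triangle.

turn left 101°, forward 7.1 m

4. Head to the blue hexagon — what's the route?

turn right 127°, forward 7.3 m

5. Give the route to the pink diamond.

turn left 113°, forward 4.4 m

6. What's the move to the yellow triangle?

turn right 116°, forward 4.2 m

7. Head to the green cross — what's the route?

blocked — turn right 169°, forward 6.6 m, then turn right 36°, forward 5.6 m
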